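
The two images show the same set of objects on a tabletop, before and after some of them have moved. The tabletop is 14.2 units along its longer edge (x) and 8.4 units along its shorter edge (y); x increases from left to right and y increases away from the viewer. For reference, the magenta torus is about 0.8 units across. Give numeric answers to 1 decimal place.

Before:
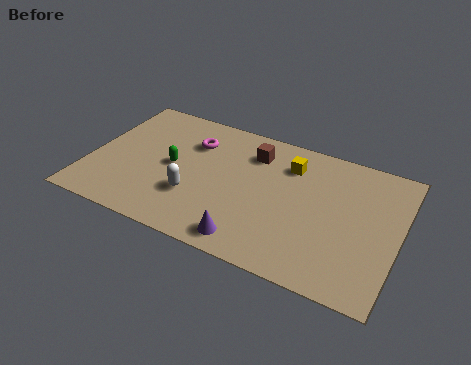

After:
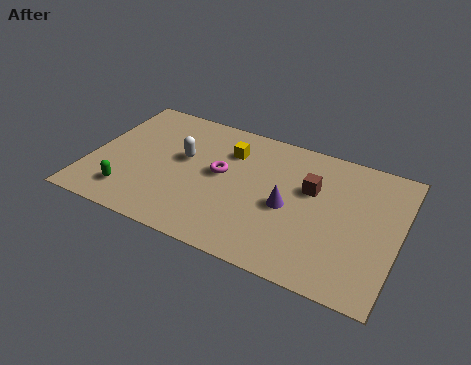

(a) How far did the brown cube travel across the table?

3.0

The brown cube moved from about (7.3, 6.5) to (10.1, 5.3), a distance of √(2.8² + 1.2²) ≈ 3.0.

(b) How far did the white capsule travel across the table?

2.3

The white capsule moved from about (5.0, 2.7) to (4.2, 4.9), a distance of √(0.8² + 2.2²) ≈ 2.3.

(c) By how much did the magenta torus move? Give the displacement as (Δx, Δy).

(1.5, -1.5)

The magenta torus was at about (4.5, 6.1) and moved to about (6.0, 4.6).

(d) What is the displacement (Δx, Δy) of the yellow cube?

(-2.8, -0.2)

The yellow cube started near (9.0, 6.4) and ended near (6.2, 6.2).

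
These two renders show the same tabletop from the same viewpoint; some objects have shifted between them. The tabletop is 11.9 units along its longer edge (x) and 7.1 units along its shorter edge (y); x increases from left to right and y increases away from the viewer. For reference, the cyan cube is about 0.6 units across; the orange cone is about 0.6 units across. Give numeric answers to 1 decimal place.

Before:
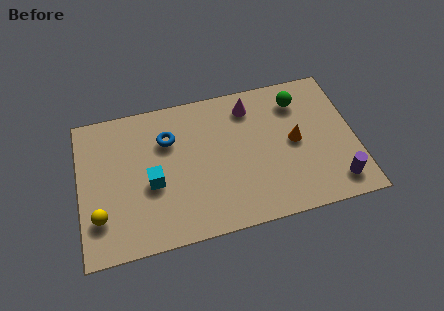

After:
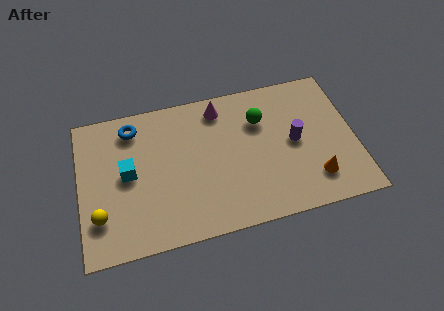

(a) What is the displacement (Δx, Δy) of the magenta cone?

(-1.3, 0.2)

The magenta cone started near (7.5, 5.8) and ended near (6.2, 6.0).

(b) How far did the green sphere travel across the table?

1.8

The green sphere was near (9.6, 5.6) before and (7.9, 5.0) after, so it travelled √(1.7² + 0.6²) ≈ 1.8 units.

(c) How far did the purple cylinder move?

2.9

The purple cylinder moved from about (10.9, 1.2) to (9.3, 3.6), a distance of √(1.6² + 2.4²) ≈ 2.9.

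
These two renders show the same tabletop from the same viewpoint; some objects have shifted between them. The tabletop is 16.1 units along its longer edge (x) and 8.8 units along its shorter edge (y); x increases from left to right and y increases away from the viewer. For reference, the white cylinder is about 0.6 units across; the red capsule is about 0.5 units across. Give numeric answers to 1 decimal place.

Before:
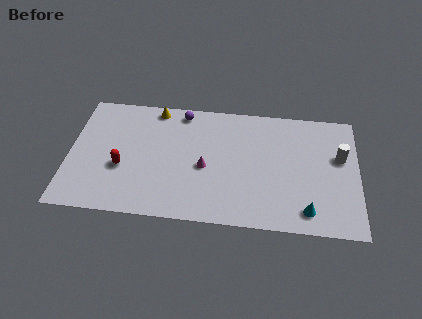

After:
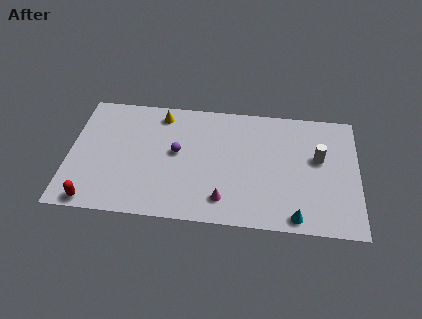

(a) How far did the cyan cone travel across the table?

0.8

The cyan cone was near (13.3, 1.4) before and (12.7, 0.9) after, so it travelled √(0.6² + 0.5²) ≈ 0.8 units.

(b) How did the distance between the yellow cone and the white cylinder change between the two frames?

-1.5

The distance was about 10.7 in the first image and 9.2 in the second, so they moved 1.5 units closer together.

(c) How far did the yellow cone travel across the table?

0.5

The yellow cone was near (4.7, 7.9) before and (5.0, 7.5) after, so it travelled √(0.3² + 0.4²) ≈ 0.5 units.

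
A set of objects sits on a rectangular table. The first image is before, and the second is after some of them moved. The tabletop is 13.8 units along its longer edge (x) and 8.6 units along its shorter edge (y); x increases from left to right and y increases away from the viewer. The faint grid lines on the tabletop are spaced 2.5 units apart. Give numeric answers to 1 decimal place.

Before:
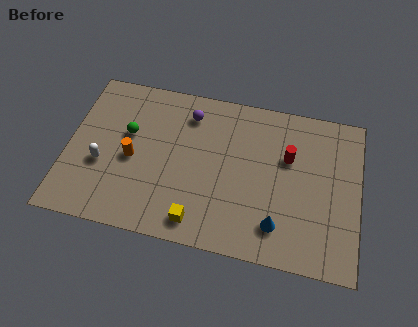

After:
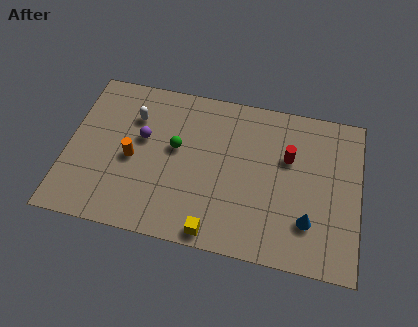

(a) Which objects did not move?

the orange cylinder and the red cylinder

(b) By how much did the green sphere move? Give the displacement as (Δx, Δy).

(2.3, -0.3)

The green sphere was at about (2.8, 5.2) and moved to about (5.1, 4.9).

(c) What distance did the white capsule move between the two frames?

3.2

The white capsule moved from about (1.7, 3.3) to (3.0, 6.2), a distance of √(1.3² + 2.9²) ≈ 3.2.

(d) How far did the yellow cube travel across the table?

0.9

The yellow cube moved from about (6.4, 1.2) to (7.2, 0.8), a distance of √(0.8² + 0.4²) ≈ 0.9.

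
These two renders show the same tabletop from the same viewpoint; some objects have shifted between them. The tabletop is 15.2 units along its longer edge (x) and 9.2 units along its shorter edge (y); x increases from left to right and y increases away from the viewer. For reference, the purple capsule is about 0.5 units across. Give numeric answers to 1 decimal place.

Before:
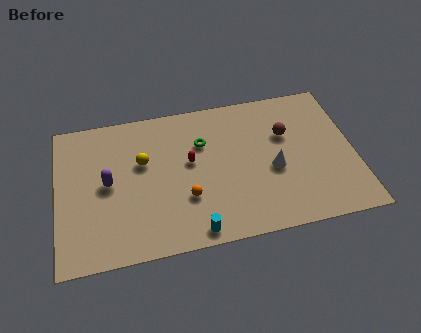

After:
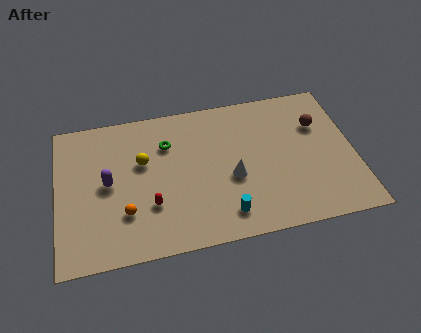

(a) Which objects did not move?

the yellow sphere and the purple capsule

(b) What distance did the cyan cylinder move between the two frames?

1.7

From (6.8, 0.9) to (8.4, 1.6), the cyan cylinder covered √(1.6² + 0.7²) ≈ 1.7 units.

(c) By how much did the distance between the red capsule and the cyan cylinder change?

-0.4

They were about 4.3 units apart before and 3.9 after — 0.4 units closer together.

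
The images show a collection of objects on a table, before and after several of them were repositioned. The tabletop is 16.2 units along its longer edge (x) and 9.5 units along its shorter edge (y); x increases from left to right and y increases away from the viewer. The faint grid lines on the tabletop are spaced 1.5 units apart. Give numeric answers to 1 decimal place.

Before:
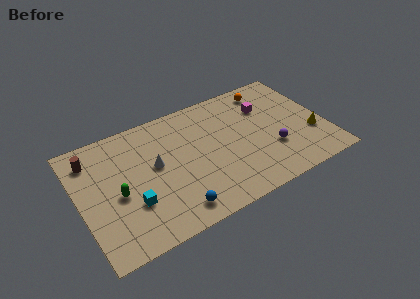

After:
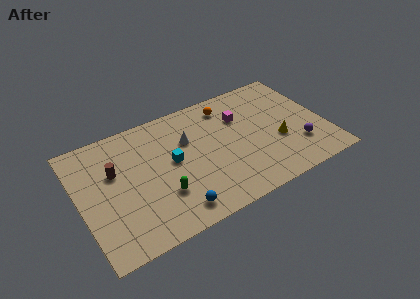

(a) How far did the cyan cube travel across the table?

3.5

The cyan cube was near (3.2, 3.1) before and (6.1, 5.1) after, so it travelled √(2.9² + 2.0²) ≈ 3.5 units.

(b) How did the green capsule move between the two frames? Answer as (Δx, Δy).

(2.7, -1.3)

From the two frames, the green capsule sits at roughly (2.4, 4.2) before and (5.1, 2.9) after.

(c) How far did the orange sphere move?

2.8

From (13.0, 8.1) to (10.2, 7.9), the orange sphere covered √(2.8² + 0.2²) ≈ 2.8 units.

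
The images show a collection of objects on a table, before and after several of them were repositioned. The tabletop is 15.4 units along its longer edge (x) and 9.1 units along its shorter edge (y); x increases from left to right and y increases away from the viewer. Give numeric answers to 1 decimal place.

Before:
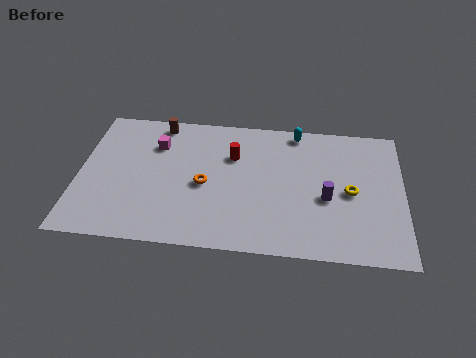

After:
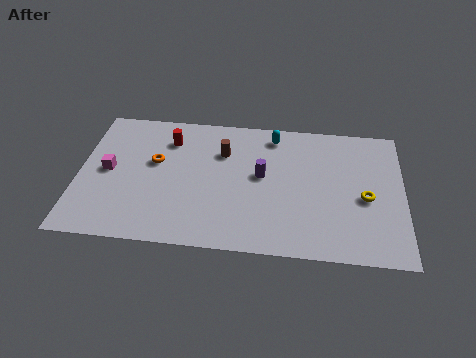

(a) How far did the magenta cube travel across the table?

3.0

The magenta cube was near (3.6, 6.6) before and (1.4, 4.6) after, so it travelled √(2.2² + 2.0²) ≈ 3.0 units.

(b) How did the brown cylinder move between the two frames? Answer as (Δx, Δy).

(3.1, -1.7)

The brown cylinder started near (3.7, 8.1) and ended near (6.8, 6.4).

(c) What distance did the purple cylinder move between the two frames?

3.3

From (11.8, 3.8) to (8.7, 5.0), the purple cylinder covered √(3.1² + 1.2²) ≈ 3.3 units.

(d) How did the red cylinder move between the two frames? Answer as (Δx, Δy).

(-3.1, 0.8)

The red cylinder was at about (7.3, 6.2) and moved to about (4.2, 7.0).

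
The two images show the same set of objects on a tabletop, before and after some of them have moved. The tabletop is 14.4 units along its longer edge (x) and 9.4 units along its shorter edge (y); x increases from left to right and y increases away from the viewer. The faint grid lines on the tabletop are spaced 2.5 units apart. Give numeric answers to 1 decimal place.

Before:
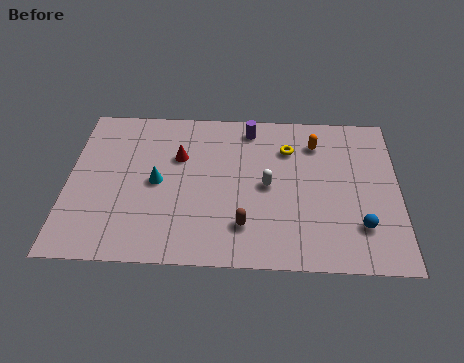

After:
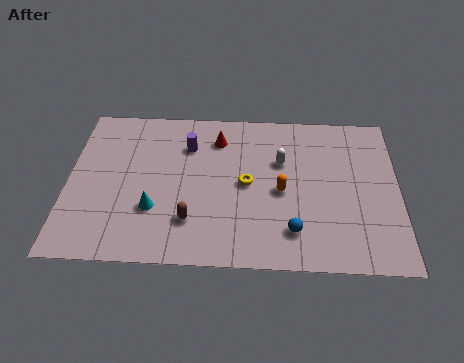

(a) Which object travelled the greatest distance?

the orange capsule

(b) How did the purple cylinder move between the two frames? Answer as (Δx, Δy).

(-2.7, -1.2)

The purple cylinder started near (7.9, 8.1) and ended near (5.2, 6.9).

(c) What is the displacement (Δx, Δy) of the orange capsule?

(-1.5, -3.0)

The orange capsule started near (10.8, 7.3) and ended near (9.3, 4.3).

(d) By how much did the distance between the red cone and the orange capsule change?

-1.9

The distance was about 6.1 in the first image and 4.2 in the second, so they moved 1.9 units closer together.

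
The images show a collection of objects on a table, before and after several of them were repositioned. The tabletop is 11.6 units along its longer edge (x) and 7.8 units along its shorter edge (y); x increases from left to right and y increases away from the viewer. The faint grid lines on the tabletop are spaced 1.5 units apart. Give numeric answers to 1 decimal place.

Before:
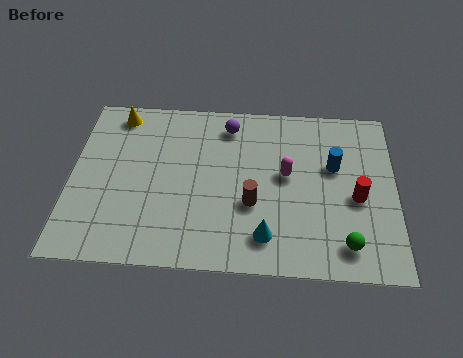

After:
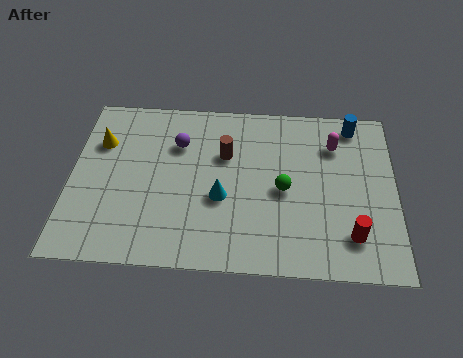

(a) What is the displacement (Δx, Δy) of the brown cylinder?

(-1.0, 2.2)

From the two frames, the brown cylinder sits at roughly (6.5, 2.9) before and (5.5, 5.1) after.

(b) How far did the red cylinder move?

1.7

From (10.2, 3.4) to (10.0, 1.7), the red cylinder covered √(0.2² + 1.7²) ≈ 1.7 units.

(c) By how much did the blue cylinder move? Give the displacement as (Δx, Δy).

(0.7, 2.0)

From the two frames, the blue cylinder sits at roughly (9.4, 4.8) before and (10.1, 6.8) after.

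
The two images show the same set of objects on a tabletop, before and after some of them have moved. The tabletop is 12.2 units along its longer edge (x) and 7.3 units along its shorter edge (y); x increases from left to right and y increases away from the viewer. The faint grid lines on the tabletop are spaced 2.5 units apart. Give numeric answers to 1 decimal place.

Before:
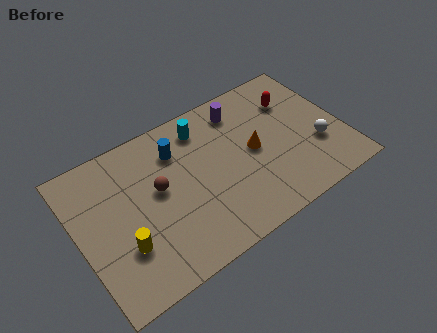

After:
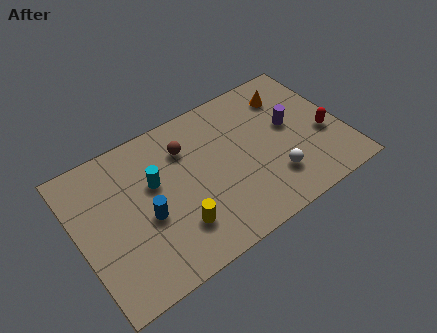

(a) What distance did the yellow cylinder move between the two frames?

2.4

The yellow cylinder was near (1.8, 2.3) before and (4.2, 1.9) after, so it travelled √(2.4² + 0.4²) ≈ 2.4 units.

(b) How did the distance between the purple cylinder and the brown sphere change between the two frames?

+0.3

The distance was about 4.6 in the first image and 4.9 in the second, so they moved 0.3 units further apart.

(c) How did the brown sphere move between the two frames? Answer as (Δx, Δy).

(1.5, 1.3)

The brown sphere was at about (3.7, 4.1) and moved to about (5.2, 5.4).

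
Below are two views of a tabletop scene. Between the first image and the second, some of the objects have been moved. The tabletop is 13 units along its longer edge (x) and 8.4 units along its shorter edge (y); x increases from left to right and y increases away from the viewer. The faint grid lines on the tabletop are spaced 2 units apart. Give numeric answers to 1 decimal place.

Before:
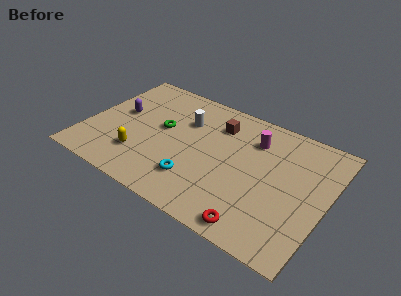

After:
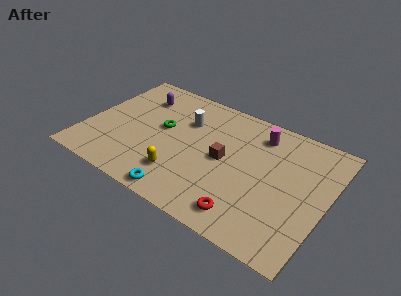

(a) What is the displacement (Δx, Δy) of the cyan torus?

(-0.5, -1.3)

The cyan torus was at about (6.3, 2.1) and moved to about (5.8, 0.8).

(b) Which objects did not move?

the white cylinder and the green torus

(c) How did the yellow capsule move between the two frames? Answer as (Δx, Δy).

(2.3, -0.2)

From the two frames, the yellow capsule sits at roughly (3.2, 2.2) before and (5.5, 2.0) after.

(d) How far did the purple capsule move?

1.9

From (1.6, 4.7) to (2.4, 6.4), the purple capsule covered √(0.8² + 1.7²) ≈ 1.9 units.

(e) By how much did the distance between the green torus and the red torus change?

-0.7

They were about 6.9 units apart before and 6.2 after — 0.7 units closer together.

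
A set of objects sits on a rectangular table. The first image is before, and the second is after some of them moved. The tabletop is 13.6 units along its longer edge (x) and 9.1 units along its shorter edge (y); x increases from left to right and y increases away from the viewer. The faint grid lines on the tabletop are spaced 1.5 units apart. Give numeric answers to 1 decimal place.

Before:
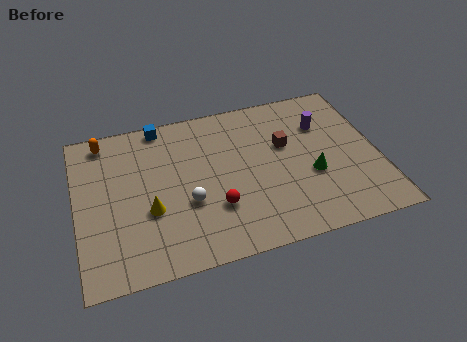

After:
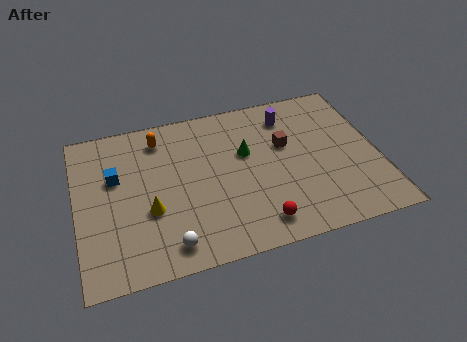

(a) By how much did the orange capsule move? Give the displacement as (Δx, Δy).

(2.5, -0.5)

The orange capsule was at about (1.4, 8.0) and moved to about (3.9, 7.5).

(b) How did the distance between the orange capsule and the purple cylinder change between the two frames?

-4.1

Before: roughly 10.0 units apart; after: 5.9. That's 4.1 units closer together.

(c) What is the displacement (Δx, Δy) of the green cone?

(-2.8, 2.1)

The green cone started near (10.5, 3.5) and ended near (7.7, 5.6).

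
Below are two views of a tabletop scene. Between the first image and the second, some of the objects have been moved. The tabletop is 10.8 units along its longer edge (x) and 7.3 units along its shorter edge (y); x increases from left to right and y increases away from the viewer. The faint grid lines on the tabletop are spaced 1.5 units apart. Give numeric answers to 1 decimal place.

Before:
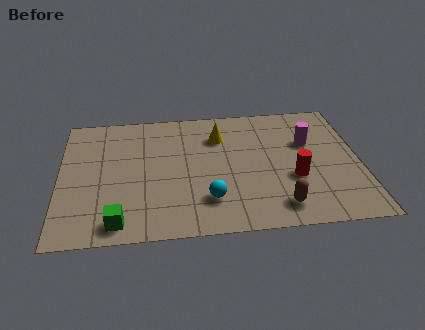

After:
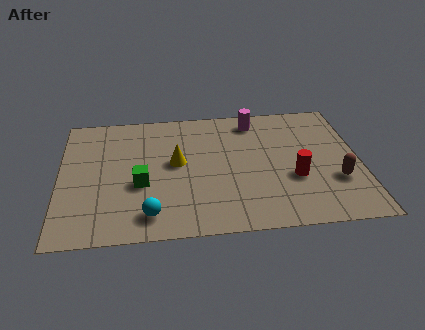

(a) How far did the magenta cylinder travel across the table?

2.4

The magenta cylinder moved from about (9.0, 4.7) to (7.1, 6.2), a distance of √(1.9² + 1.5²) ≈ 2.4.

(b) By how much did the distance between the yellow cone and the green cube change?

-4.1

They were about 5.8 units apart before and 1.7 after — 4.1 units closer together.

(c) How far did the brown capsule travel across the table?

2.4

From (7.8, 1.2) to (9.9, 2.4), the brown capsule covered √(2.1² + 1.2²) ≈ 2.4 units.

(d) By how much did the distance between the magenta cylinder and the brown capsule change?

+1.0

They were about 3.7 units apart before and 4.7 after — 1.0 units further apart.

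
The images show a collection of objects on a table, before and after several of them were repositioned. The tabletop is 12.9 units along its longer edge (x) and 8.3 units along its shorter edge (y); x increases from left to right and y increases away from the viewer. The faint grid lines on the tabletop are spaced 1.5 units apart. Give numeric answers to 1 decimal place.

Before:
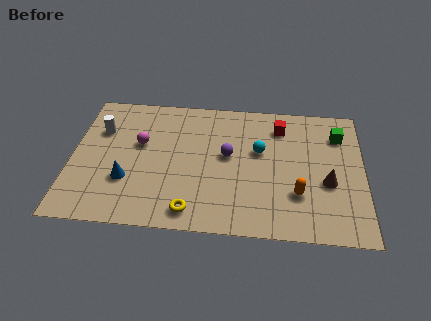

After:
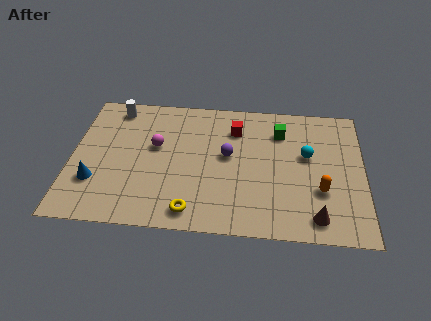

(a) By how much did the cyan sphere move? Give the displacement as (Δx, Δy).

(2.1, -0.1)

The cyan sphere was at about (8.3, 5.0) and moved to about (10.4, 4.9).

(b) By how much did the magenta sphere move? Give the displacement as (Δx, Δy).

(0.7, -0.1)

From the two frames, the magenta sphere sits at roughly (3.0, 5.0) before and (3.7, 4.9) after.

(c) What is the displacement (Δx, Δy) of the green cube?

(-2.6, 0.0)

The green cube started near (11.8, 6.3) and ended near (9.2, 6.3).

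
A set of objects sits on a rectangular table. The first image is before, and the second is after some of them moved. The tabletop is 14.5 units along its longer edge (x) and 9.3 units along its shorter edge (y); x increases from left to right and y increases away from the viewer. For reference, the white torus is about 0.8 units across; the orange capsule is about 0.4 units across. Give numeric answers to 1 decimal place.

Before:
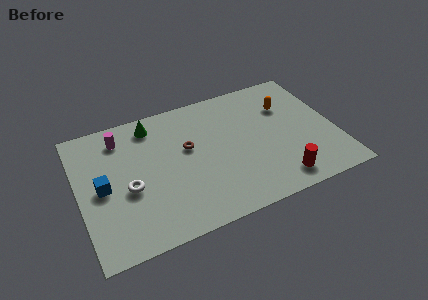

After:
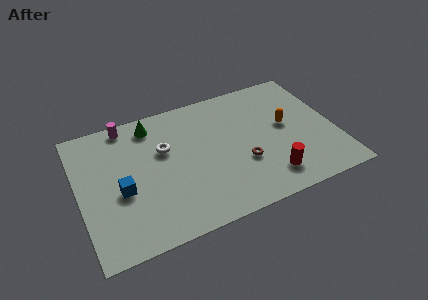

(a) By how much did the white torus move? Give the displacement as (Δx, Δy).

(2.2, 2.0)

The white torus started near (2.7, 3.9) and ended near (4.9, 5.9).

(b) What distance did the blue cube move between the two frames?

1.2

From (1.3, 4.5) to (2.3, 3.9), the blue cube covered √(1.0² + 0.6²) ≈ 1.2 units.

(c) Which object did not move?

the green cone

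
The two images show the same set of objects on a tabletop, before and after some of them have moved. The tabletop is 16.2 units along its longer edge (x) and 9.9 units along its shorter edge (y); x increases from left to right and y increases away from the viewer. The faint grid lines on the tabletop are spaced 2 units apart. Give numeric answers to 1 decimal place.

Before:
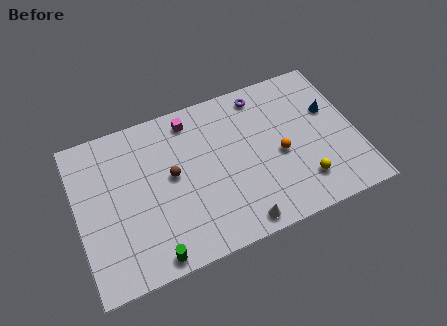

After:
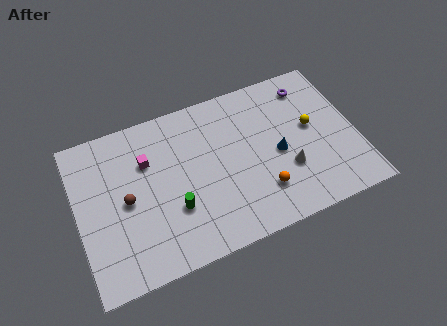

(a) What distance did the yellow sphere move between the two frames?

3.4

From (12.8, 2.2) to (13.7, 5.5), the yellow sphere covered √(0.9² + 3.3²) ≈ 3.4 units.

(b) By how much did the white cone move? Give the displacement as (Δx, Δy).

(3.1, 2.3)

The white cone was at about (8.9, 1.0) and moved to about (12.0, 3.3).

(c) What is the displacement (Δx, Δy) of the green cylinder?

(1.5, 2.4)

The green cylinder was at about (3.9, 0.9) and moved to about (5.4, 3.3).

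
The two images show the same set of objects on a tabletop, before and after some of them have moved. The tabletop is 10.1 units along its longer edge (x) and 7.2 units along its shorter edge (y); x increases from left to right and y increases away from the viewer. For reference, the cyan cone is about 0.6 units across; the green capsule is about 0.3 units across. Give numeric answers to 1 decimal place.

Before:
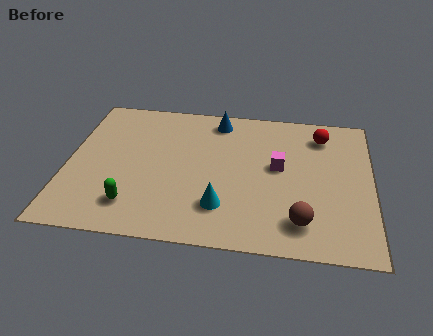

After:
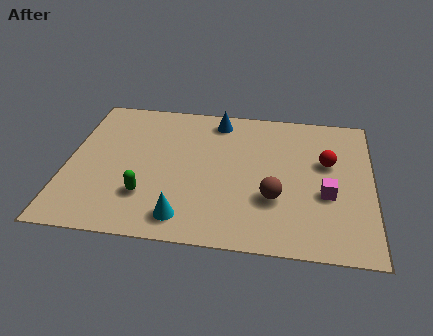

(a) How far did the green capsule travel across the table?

0.6

The green capsule was near (2.3, 1.5) before and (2.7, 2.0) after, so it travelled √(0.4² + 0.5²) ≈ 0.6 units.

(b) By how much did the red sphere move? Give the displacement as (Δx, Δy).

(0.2, -1.4)

From the two frames, the red sphere sits at roughly (8.4, 5.8) before and (8.6, 4.4) after.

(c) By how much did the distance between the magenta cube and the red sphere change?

-0.7

The distance was about 2.3 in the first image and 1.6 in the second, so they moved 0.7 units closer together.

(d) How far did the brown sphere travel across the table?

1.3

From (7.8, 1.4) to (6.9, 2.4), the brown sphere covered √(0.9² + 1.0²) ≈ 1.3 units.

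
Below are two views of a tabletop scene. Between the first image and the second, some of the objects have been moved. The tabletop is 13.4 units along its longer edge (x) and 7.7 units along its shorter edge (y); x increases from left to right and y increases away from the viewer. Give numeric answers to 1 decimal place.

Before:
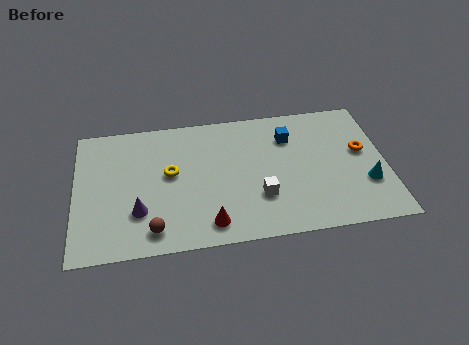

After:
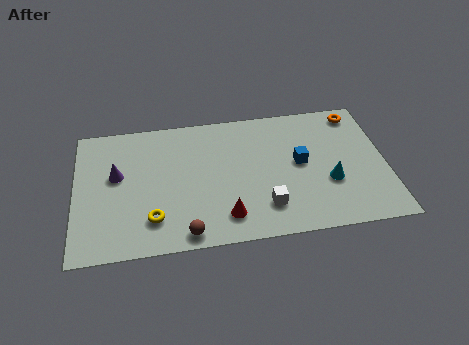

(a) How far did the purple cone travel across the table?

2.4

From (2.7, 2.3) to (1.8, 4.5), the purple cone covered √(0.9² + 2.2²) ≈ 2.4 units.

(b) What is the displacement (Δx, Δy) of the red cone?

(0.7, 0.3)

From the two frames, the red cone sits at roughly (5.7, 1.2) before and (6.4, 1.5) after.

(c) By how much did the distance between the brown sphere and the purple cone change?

+3.4

Before: roughly 1.3 units apart; after: 4.7. That's 3.4 units further apart.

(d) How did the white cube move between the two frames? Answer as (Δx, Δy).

(0.2, -0.6)

The white cube started near (7.9, 2.4) and ended near (8.1, 1.8).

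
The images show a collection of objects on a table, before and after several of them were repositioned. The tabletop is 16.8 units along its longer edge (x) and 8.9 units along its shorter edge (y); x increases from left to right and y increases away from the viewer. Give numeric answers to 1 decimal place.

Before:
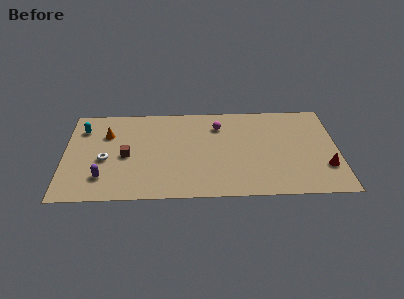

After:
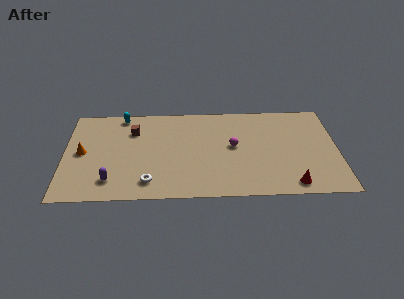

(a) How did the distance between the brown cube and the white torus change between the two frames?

+3.7

The distance was about 1.3 in the first image and 5.0 in the second, so they moved 3.7 units further apart.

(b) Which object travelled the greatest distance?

the white torus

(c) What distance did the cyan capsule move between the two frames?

2.7

The cyan capsule was near (1.1, 6.8) before and (3.5, 8.0) after, so it travelled √(2.4² + 1.2²) ≈ 2.7 units.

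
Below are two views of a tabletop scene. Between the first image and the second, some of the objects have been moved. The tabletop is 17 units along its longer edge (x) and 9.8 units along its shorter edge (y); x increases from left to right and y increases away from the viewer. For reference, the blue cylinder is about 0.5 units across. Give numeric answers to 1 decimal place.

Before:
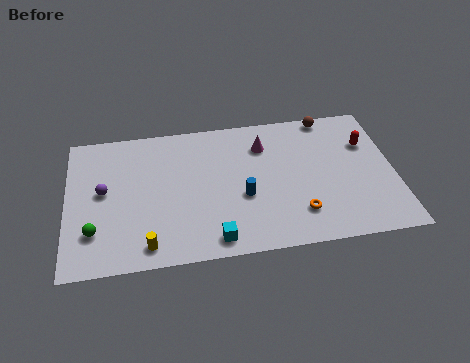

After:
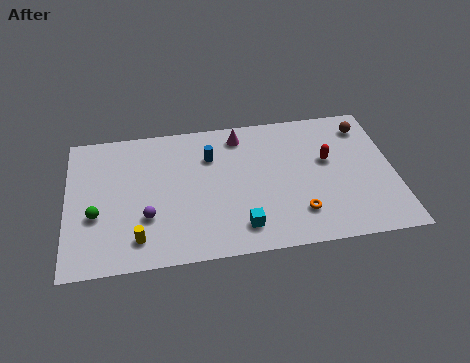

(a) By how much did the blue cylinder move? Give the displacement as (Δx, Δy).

(-1.6, 3.1)

From the two frames, the blue cylinder sits at roughly (9.1, 3.9) before and (7.5, 7.0) after.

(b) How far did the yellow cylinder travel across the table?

0.7

The yellow cylinder was near (4.1, 1.3) before and (3.6, 1.8) after, so it travelled √(0.5² + 0.5²) ≈ 0.7 units.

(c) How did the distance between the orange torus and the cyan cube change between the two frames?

-1.5

Before: roughly 4.5 units apart; after: 3.0. That's 1.5 units closer together.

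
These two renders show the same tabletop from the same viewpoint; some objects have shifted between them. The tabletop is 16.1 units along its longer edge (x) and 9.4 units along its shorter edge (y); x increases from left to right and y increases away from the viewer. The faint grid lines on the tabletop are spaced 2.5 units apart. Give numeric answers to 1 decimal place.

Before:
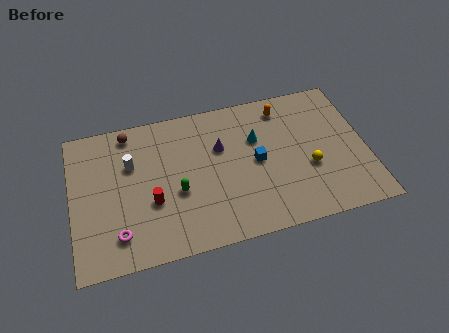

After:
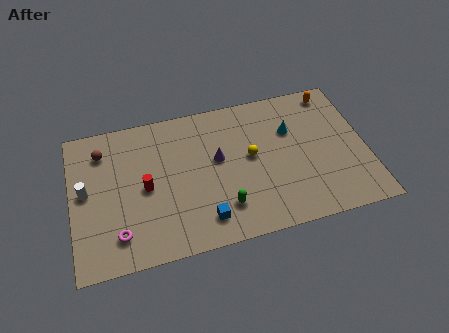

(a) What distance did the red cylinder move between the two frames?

1.0

From (4.3, 3.5) to (4.0, 4.5), the red cylinder covered √(0.3² + 1.0²) ≈ 1.0 units.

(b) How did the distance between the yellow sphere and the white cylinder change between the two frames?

-0.9

They were about 9.9 units apart before and 9.0 after — 0.9 units closer together.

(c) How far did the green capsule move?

2.9

The green capsule moved from about (5.7, 3.8) to (8.1, 2.2), a distance of √(2.4² + 1.6²) ≈ 2.9.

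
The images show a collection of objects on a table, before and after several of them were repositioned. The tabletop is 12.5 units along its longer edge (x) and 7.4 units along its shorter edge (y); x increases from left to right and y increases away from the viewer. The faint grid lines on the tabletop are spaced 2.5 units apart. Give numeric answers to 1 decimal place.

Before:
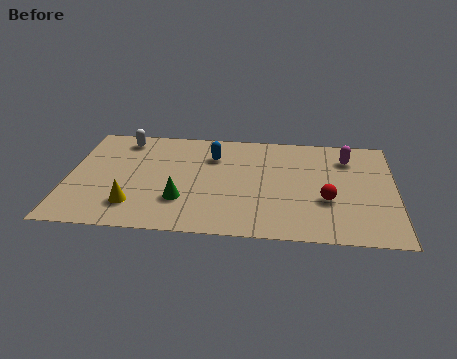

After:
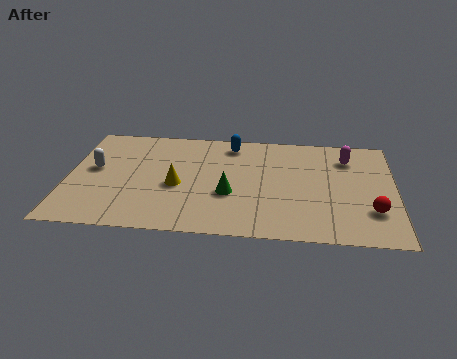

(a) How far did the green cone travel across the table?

1.9

From (4.4, 2.2) to (6.2, 2.8), the green cone covered √(1.8² + 0.6²) ≈ 1.9 units.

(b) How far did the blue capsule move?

1.1

The blue capsule was near (5.5, 5.4) before and (6.2, 6.3) after, so it travelled √(0.7² + 0.9²) ≈ 1.1 units.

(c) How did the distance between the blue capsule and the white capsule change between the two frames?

+2.0

Before: roughly 3.6 units apart; after: 5.6. That's 2.0 units further apart.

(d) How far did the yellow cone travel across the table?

2.2

From (2.6, 1.7) to (4.2, 3.2), the yellow cone covered √(1.6² + 1.5²) ≈ 2.2 units.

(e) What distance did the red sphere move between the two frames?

1.8

From (9.9, 2.7) to (11.6, 2.1), the red sphere covered √(1.7² + 0.6²) ≈ 1.8 units.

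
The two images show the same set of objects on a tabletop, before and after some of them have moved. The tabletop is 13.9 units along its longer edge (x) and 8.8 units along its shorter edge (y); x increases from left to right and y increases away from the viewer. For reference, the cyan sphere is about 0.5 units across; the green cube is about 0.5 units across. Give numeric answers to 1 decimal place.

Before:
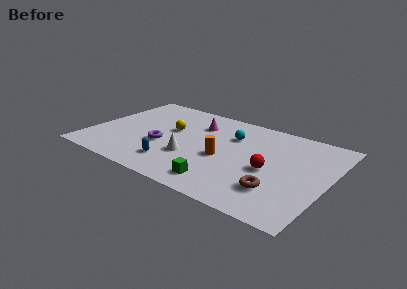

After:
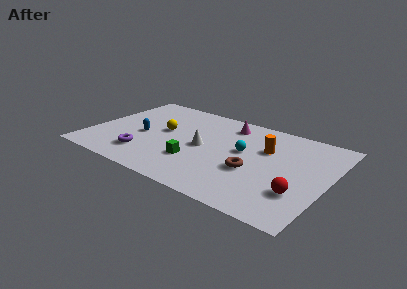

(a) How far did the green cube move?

2.2

From (8.2, 1.4) to (6.4, 2.7), the green cube covered √(1.8² + 1.3²) ≈ 2.2 units.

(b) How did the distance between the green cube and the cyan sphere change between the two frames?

-1.4

Before: roughly 4.8 units apart; after: 3.4. That's 1.4 units closer together.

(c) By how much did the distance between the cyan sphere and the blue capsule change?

+0.9

The distance was about 5.1 in the first image and 6.0 in the second, so they moved 0.9 units further apart.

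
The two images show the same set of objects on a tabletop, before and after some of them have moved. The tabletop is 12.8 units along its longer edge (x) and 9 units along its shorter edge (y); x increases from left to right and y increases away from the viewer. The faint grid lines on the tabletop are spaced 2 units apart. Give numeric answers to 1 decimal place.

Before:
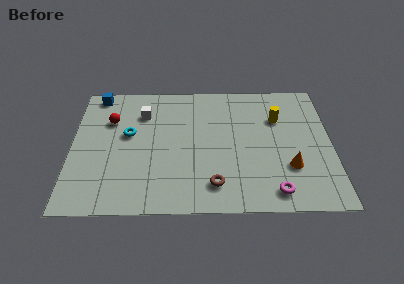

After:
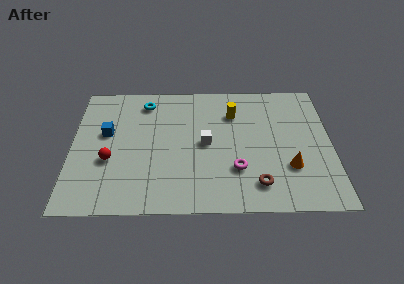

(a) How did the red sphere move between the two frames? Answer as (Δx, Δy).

(0.0, -2.8)

From the two frames, the red sphere sits at roughly (1.9, 6.2) before and (1.9, 3.4) after.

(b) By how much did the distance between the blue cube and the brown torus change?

-0.4

They were about 8.6 units apart before and 8.2 after — 0.4 units closer together.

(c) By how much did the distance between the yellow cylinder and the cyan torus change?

-3.0

They were about 7.5 units apart before and 4.5 after — 3.0 units closer together.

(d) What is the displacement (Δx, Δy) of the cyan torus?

(0.8, 2.3)

The cyan torus was at about (2.8, 5.2) and moved to about (3.6, 7.5).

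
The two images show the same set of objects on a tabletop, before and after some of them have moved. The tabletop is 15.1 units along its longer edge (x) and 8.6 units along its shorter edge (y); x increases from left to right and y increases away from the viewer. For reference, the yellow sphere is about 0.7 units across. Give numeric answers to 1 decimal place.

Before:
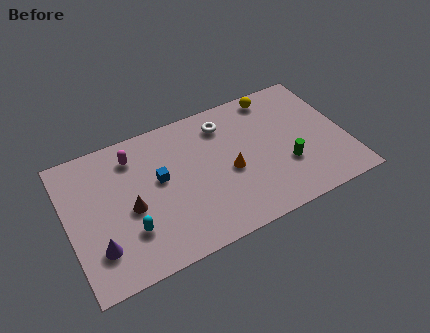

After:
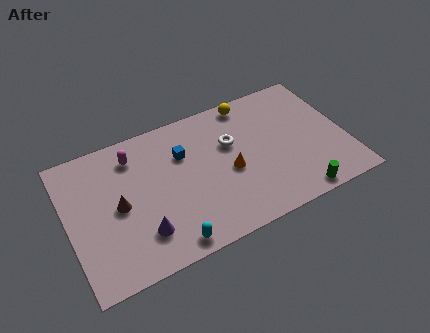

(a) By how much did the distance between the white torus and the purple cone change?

-2.5

They were about 8.8 units apart before and 6.3 after — 2.5 units closer together.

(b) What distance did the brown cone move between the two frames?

0.7

The brown cone was near (3.3, 3.8) before and (2.7, 4.2) after, so it travelled √(0.6² + 0.4²) ≈ 0.7 units.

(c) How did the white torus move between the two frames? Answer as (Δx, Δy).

(0.2, -1.4)

The white torus started near (8.8, 6.9) and ended near (9.0, 5.5).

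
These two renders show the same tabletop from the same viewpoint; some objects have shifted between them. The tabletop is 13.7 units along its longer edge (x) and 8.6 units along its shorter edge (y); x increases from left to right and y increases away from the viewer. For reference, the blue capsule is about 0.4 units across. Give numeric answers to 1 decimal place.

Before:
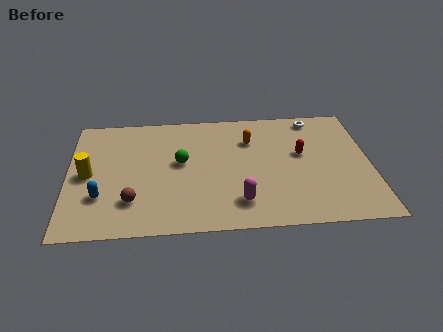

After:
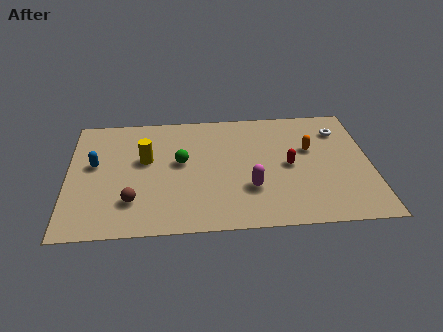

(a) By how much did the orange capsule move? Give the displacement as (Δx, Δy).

(2.7, -0.9)

The orange capsule started near (8.3, 6.2) and ended near (11.0, 5.3).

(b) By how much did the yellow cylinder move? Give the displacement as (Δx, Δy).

(2.6, 0.9)

From the two frames, the yellow cylinder sits at roughly (0.9, 4.2) before and (3.5, 5.1) after.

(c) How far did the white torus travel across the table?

1.5

The white torus moved from about (11.3, 7.6) to (12.4, 6.6), a distance of √(1.1² + 1.0²) ≈ 1.5.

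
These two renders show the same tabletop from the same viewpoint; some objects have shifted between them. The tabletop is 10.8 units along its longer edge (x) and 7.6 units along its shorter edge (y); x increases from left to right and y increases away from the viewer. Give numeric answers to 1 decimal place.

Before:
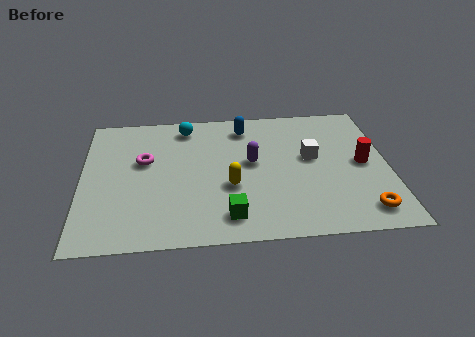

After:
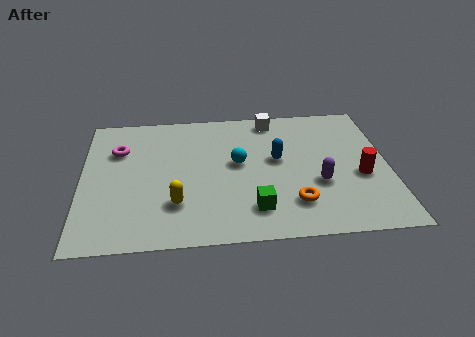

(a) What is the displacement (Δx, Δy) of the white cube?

(-1.3, 2.4)

The white cube started near (8.1, 4.3) and ended near (6.8, 6.7).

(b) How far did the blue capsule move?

2.3

From (5.8, 6.3) to (6.9, 4.3), the blue capsule covered √(1.1² + 2.0²) ≈ 2.3 units.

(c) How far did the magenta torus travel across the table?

1.1

From (2.2, 4.6) to (1.3, 5.3), the magenta torus covered √(0.9² + 0.7²) ≈ 1.1 units.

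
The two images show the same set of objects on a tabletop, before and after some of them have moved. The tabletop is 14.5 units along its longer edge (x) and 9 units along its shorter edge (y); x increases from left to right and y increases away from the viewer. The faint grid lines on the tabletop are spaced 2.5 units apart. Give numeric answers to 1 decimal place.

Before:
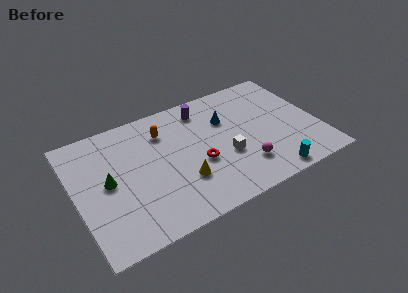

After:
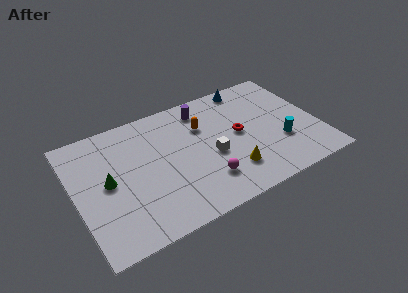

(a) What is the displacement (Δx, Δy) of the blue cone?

(1.7, 2.0)

From the two frames, the blue cone sits at roughly (9.2, 6.1) before and (10.9, 8.1) after.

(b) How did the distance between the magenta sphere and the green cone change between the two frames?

-2.2

They were about 8.2 units apart before and 6.0 after — 2.2 units closer together.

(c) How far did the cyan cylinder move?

2.3

The cyan cylinder was near (11.1, 0.9) before and (12.1, 3.0) after, so it travelled √(1.0² + 2.1²) ≈ 2.3 units.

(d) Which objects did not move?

the green cone and the purple cylinder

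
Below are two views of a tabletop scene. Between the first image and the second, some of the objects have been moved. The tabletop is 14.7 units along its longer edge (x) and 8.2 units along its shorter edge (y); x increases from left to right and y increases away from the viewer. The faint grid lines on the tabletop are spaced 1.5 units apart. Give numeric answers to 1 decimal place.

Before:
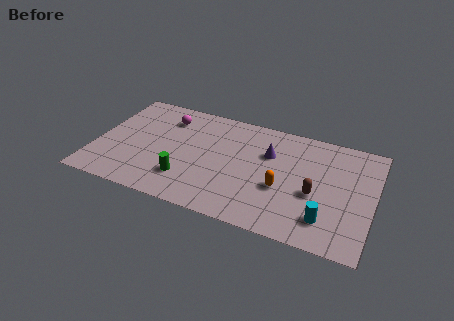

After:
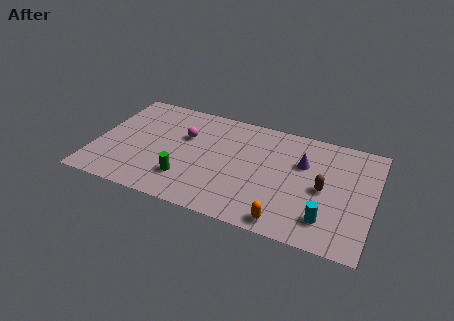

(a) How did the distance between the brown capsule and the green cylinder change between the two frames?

+0.5

The distance was about 6.8 in the first image and 7.3 in the second, so they moved 0.5 units further apart.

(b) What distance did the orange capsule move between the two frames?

2.3

The orange capsule was near (10.0, 3.2) before and (10.4, 0.9) after, so it travelled √(0.4² + 2.3²) ≈ 2.3 units.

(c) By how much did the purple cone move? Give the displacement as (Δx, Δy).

(1.8, -0.1)

From the two frames, the purple cone sits at roughly (9.1, 5.5) before and (10.9, 5.4) after.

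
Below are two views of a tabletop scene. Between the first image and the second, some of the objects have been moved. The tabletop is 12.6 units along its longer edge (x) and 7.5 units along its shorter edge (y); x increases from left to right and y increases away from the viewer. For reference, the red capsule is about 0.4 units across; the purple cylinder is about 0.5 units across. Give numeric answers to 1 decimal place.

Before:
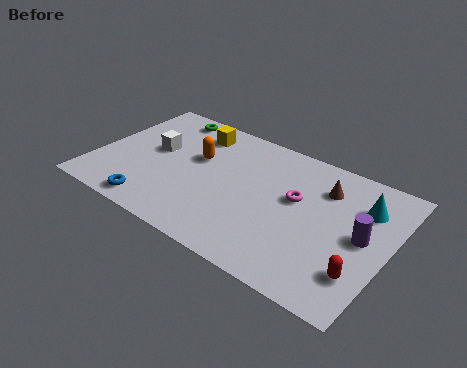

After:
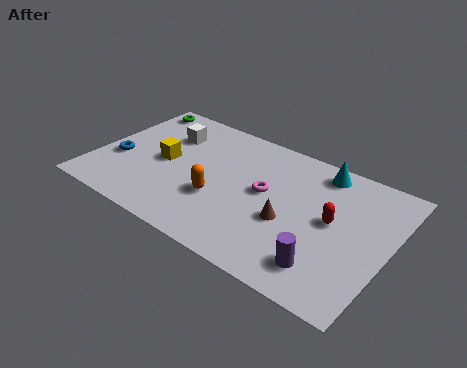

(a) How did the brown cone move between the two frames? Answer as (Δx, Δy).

(-1.1, -2.6)

The brown cone was at about (9.6, 5.6) and moved to about (8.5, 3.0).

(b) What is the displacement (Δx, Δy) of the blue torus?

(-2.0, 2.0)

The blue torus was at about (3.0, 0.9) and moved to about (1.0, 2.9).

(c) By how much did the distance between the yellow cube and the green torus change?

+2.0

They were about 1.5 units apart before and 3.5 after — 2.0 units further apart.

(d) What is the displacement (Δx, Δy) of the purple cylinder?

(-1.2, -2.3)

The purple cylinder started near (11.5, 3.8) and ended near (10.3, 1.5).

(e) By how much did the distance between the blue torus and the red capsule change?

+0.5

The distance was about 8.8 in the first image and 9.3 in the second, so they moved 0.5 units further apart.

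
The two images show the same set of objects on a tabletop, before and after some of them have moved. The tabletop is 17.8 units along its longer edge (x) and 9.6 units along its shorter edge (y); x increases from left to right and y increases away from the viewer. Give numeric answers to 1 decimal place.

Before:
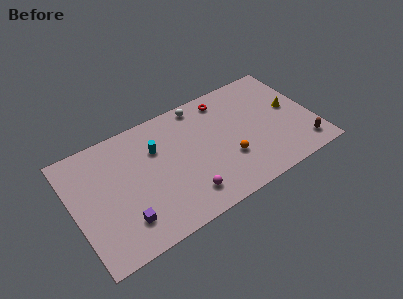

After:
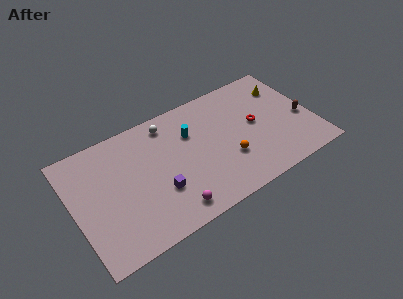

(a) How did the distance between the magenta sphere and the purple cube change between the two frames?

-2.6

The distance was about 4.5 in the first image and 1.9 in the second, so they moved 2.6 units closer together.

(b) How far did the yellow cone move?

2.0

From (16.3, 5.2) to (16.2, 7.2), the yellow cone covered √(0.1² + 2.0²) ≈ 2.0 units.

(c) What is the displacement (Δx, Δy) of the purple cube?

(2.7, 1.0)

The purple cube started near (3.3, 2.2) and ended near (6.0, 3.2).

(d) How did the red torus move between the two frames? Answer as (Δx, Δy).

(1.9, -3.1)

The red torus started near (11.7, 8.2) and ended near (13.6, 5.1).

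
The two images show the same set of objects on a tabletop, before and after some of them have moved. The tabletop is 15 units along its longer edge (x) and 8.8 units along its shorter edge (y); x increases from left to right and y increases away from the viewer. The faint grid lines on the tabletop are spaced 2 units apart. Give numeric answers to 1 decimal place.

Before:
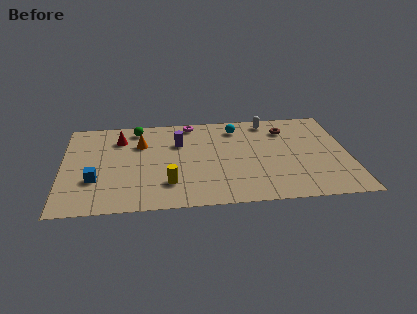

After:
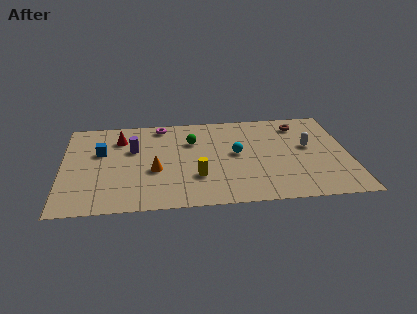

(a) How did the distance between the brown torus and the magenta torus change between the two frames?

+2.2

They were about 5.1 units apart before and 7.3 after — 2.2 units further apart.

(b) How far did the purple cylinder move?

2.4

From (6.1, 6.0) to (3.7, 5.6), the purple cylinder covered √(2.4² + 0.4²) ≈ 2.4 units.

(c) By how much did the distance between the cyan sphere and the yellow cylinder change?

-3.3

They were about 6.2 units apart before and 2.9 after — 3.3 units closer together.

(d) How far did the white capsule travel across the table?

3.4

From (10.9, 7.7) to (12.9, 5.0), the white capsule covered √(2.0² + 2.7²) ≈ 3.4 units.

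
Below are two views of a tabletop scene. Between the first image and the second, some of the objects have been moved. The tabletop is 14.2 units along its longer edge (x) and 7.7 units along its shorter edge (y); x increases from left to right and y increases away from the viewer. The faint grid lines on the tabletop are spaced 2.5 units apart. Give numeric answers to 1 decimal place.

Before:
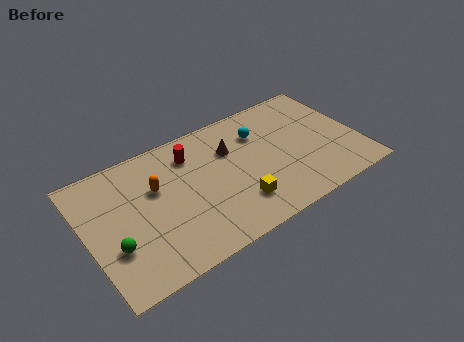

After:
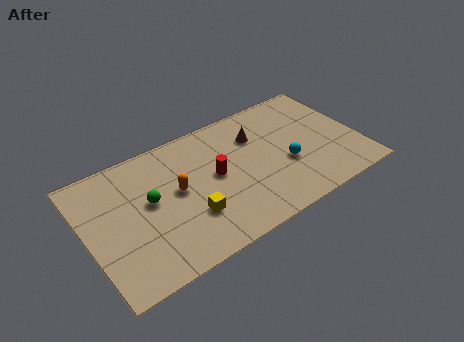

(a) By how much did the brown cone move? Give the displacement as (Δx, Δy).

(1.4, 0.2)

From the two frames, the brown cone sits at roughly (7.7, 5.3) before and (9.1, 5.5) after.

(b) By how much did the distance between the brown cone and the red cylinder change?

+0.7

They were about 2.1 units apart before and 2.8 after — 0.7 units further apart.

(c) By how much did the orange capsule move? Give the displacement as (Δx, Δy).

(1.0, -0.7)

From the two frames, the orange capsule sits at roughly (3.7, 4.9) before and (4.7, 4.2) after.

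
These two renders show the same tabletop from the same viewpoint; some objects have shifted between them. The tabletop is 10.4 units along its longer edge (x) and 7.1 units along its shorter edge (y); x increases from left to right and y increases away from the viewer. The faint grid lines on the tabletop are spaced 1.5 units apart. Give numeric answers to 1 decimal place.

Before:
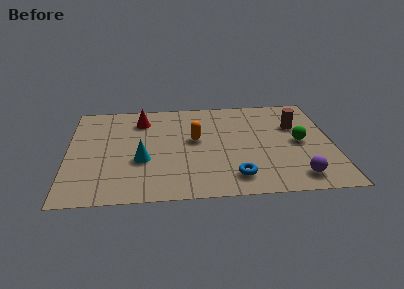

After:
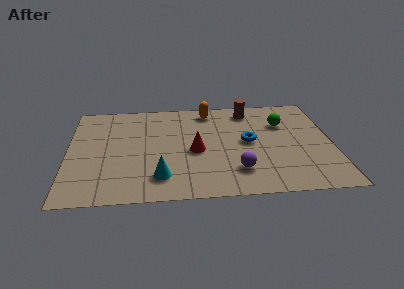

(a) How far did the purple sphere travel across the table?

2.4

The purple sphere moved from about (8.9, 1.1) to (6.6, 1.7), a distance of √(2.3² + 0.6²) ≈ 2.4.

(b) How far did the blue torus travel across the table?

2.5

The blue torus was near (6.5, 1.3) before and (7.1, 3.7) after, so it travelled √(0.6² + 2.4²) ≈ 2.5 units.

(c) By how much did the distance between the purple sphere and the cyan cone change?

-3.2

They were about 6.2 units apart before and 3.0 after — 3.2 units closer together.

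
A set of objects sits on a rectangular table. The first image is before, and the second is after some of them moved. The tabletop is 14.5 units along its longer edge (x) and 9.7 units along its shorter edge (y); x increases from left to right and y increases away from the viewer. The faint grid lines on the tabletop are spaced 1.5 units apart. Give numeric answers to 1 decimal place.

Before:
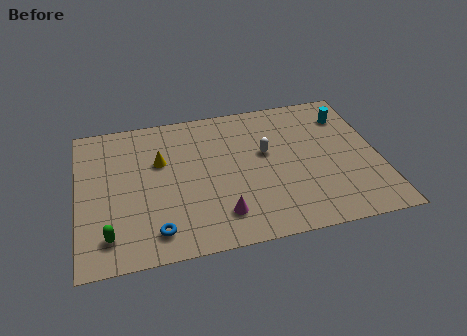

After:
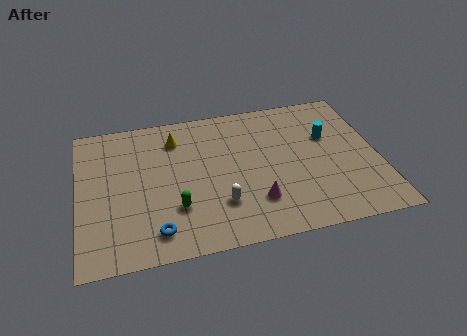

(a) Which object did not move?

the blue torus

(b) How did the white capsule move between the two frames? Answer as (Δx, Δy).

(-2.4, -3.0)

The white capsule was at about (9.1, 5.7) and moved to about (6.7, 2.7).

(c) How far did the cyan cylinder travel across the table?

1.6

From (13.2, 7.5) to (12.2, 6.2), the cyan cylinder covered √(1.0² + 1.3²) ≈ 1.6 units.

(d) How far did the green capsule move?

3.4

The green capsule moved from about (1.4, 1.8) to (4.6, 2.9), a distance of √(3.2² + 1.1²) ≈ 3.4.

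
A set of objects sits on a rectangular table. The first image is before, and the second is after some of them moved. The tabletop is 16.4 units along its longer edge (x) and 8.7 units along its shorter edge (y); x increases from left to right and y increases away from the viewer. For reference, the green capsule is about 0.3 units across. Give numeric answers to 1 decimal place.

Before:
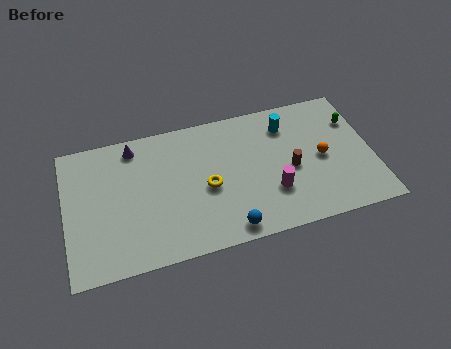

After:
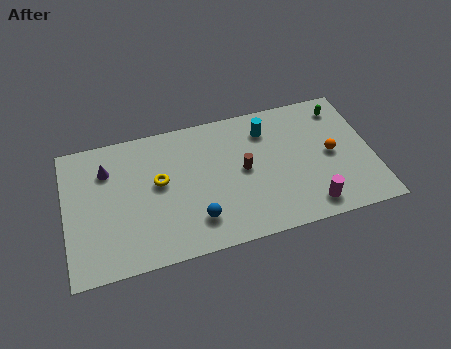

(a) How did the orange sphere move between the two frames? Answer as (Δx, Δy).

(0.5, 0.1)

The orange sphere was at about (13.7, 4.2) and moved to about (14.2, 4.3).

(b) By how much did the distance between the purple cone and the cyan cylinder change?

+0.4

Before: roughly 8.2 units apart; after: 8.6. That's 0.4 units further apart.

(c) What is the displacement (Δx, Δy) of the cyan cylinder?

(-1.1, 0.0)

The cyan cylinder was at about (12.0, 6.8) and moved to about (10.9, 6.8).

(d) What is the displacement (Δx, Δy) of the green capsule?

(-0.6, 1.0)

From the two frames, the green capsule sits at roughly (15.6, 6.2) before and (15.0, 7.2) after.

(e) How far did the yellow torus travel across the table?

2.7

The yellow torus moved from about (7.5, 3.9) to (5.0, 4.9), a distance of √(2.5² + 1.0²) ≈ 2.7.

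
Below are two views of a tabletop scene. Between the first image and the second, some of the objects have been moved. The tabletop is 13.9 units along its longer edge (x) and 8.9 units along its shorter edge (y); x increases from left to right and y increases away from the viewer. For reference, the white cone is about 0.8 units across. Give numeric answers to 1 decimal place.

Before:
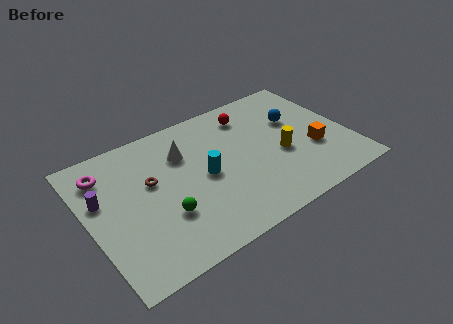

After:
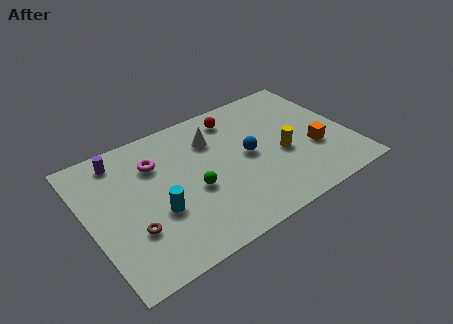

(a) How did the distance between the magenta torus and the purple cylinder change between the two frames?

+0.5

The distance was about 1.6 in the first image and 2.1 in the second, so they moved 0.5 units further apart.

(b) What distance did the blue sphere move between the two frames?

3.1

From (11.4, 5.7) to (8.5, 4.5), the blue sphere covered √(2.9² + 1.2²) ≈ 3.1 units.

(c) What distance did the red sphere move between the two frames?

0.8

The red sphere moved from about (9.1, 7.2) to (8.3, 7.4), a distance of √(0.8² + 0.2²) ≈ 0.8.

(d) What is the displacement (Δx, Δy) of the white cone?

(1.6, 0.2)

The white cone was at about (5.3, 6.3) and moved to about (6.9, 6.5).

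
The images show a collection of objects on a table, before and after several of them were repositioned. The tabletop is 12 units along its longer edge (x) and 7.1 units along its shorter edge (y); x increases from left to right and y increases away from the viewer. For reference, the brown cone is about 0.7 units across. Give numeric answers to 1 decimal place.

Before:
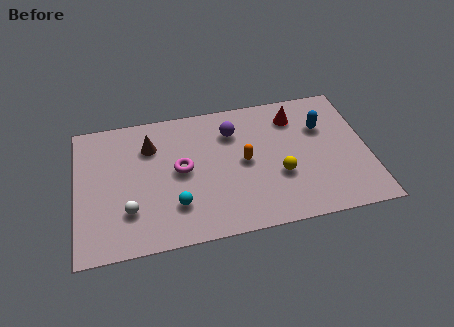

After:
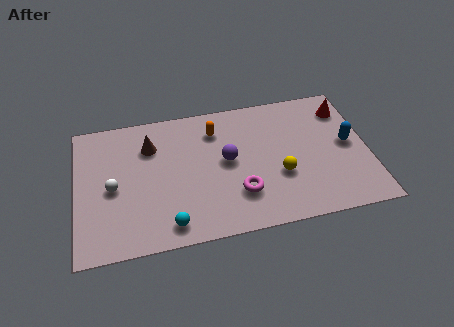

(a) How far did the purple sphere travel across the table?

1.5

From (6.5, 5.3) to (6.2, 3.8), the purple sphere covered √(0.3² + 1.5²) ≈ 1.5 units.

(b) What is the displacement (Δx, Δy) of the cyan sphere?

(-0.3, -0.9)

The cyan sphere was at about (4.0, 1.9) and moved to about (3.7, 1.0).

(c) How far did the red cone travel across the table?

2.1

From (9.1, 5.6) to (11.2, 5.6), the red cone covered √(2.1² + 0.0²) ≈ 2.1 units.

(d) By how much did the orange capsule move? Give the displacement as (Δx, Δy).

(-1.1, 1.9)

The orange capsule started near (6.9, 3.6) and ended near (5.8, 5.5).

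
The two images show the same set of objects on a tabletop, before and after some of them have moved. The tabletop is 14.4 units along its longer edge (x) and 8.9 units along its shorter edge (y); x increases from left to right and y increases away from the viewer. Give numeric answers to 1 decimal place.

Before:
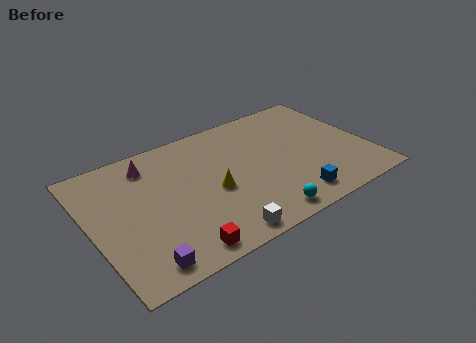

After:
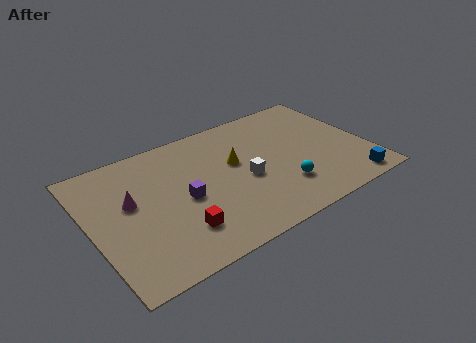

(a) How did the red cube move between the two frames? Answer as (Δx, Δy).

(0.2, 1.2)

The red cube was at about (3.9, 1.0) and moved to about (4.1, 2.2).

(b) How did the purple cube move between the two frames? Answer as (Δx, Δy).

(2.7, 3.0)

The purple cube started near (2.0, 1.1) and ended near (4.7, 4.1).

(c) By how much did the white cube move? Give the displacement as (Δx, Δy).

(2.0, 3.0)

The white cube was at about (5.9, 0.9) and moved to about (7.9, 3.9).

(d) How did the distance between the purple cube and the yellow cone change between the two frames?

-1.9

Before: roughly 5.0 units apart; after: 3.1. That's 1.9 units closer together.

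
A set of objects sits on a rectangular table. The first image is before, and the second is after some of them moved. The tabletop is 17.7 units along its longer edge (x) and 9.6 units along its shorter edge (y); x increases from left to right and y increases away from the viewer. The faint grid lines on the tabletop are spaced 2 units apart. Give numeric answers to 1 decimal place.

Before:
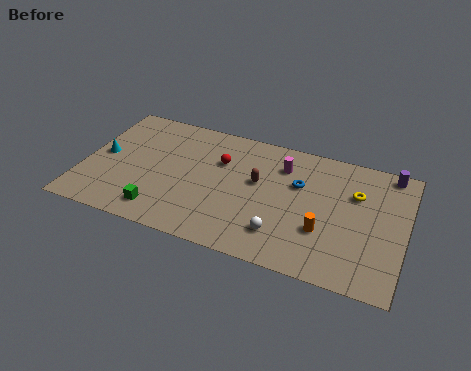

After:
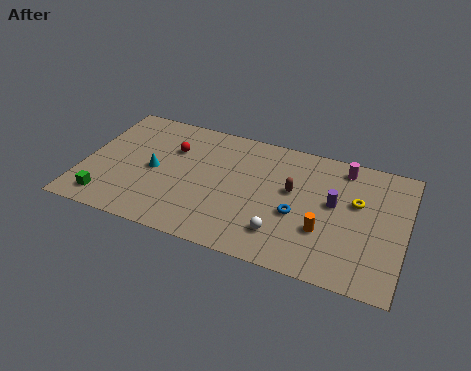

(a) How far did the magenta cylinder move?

3.4

The magenta cylinder moved from about (10.8, 7.3) to (14.1, 8.3), a distance of √(3.3² + 1.0²) ≈ 3.4.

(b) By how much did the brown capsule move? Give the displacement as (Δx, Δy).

(1.9, 0.0)

The brown capsule started near (9.6, 5.6) and ended near (11.5, 5.6).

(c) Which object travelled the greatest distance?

the purple cylinder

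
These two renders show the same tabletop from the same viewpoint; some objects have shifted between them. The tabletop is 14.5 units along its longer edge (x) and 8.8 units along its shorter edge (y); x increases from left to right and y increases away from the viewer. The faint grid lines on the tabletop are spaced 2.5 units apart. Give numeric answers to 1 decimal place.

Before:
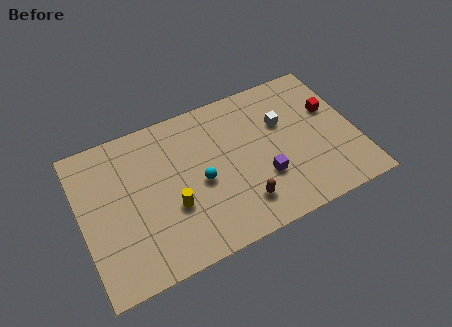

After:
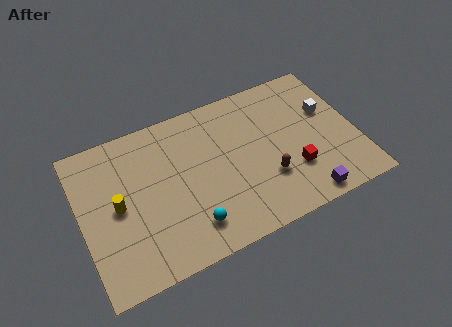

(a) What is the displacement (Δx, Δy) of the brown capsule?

(1.5, 0.9)

The brown capsule started near (8.1, 1.9) and ended near (9.6, 2.8).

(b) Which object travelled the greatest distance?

the red cube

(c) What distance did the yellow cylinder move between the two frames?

3.0

From (4.6, 3.2) to (1.9, 4.4), the yellow cylinder covered √(2.7² + 1.2²) ≈ 3.0 units.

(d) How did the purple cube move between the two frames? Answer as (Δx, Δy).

(1.9, -2.0)

The purple cube started near (9.4, 2.9) and ended near (11.3, 0.9).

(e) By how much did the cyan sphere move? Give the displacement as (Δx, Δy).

(-0.8, -2.2)

The cyan sphere was at about (6.2, 4.0) and moved to about (5.4, 1.8).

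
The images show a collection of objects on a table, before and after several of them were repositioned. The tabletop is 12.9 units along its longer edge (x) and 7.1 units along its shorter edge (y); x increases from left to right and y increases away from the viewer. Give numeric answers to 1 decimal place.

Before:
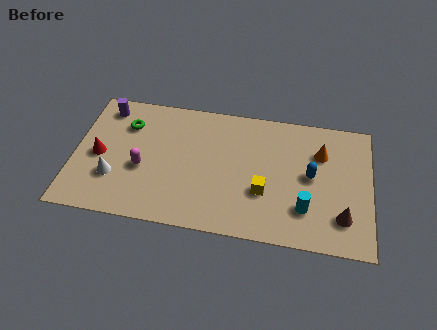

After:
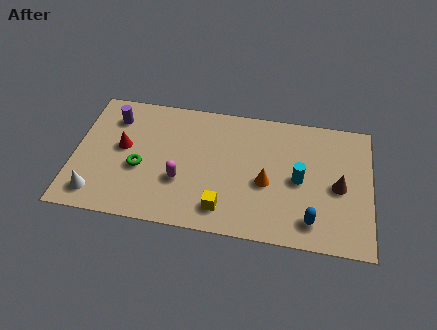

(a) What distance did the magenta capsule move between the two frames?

1.7

The magenta capsule moved from about (3.0, 2.9) to (4.7, 2.5), a distance of √(1.7² + 0.4²) ≈ 1.7.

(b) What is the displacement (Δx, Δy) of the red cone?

(1.0, 0.6)

The red cone started near (1.1, 3.3) and ended near (2.1, 3.9).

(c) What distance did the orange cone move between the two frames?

3.0

The orange cone moved from about (10.7, 5.0) to (8.4, 3.0), a distance of √(2.3² + 2.0²) ≈ 3.0.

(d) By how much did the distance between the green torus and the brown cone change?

-1.5

The distance was about 10.1 in the first image and 8.6 in the second, so they moved 1.5 units closer together.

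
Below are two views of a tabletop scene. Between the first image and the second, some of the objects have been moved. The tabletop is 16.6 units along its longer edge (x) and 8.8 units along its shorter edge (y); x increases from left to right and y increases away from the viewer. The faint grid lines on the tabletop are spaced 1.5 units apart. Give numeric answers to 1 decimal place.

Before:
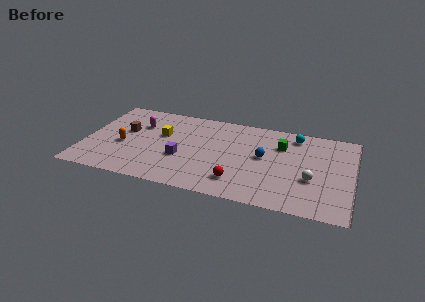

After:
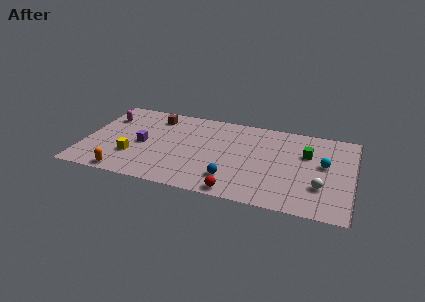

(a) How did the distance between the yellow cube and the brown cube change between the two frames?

+2.3

Before: roughly 2.3 units apart; after: 4.6. That's 2.3 units further apart.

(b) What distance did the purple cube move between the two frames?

2.6

The purple cube was near (6.1, 3.3) before and (3.6, 4.1) after, so it travelled √(2.5² + 0.8²) ≈ 2.6 units.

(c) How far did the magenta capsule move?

2.1

The magenta capsule moved from about (3.2, 6.1) to (1.1, 6.4), a distance of √(2.1² + 0.3²) ≈ 2.1.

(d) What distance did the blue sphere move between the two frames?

3.3

From (11.1, 4.8) to (9.3, 2.0), the blue sphere covered √(1.8² + 2.8²) ≈ 3.3 units.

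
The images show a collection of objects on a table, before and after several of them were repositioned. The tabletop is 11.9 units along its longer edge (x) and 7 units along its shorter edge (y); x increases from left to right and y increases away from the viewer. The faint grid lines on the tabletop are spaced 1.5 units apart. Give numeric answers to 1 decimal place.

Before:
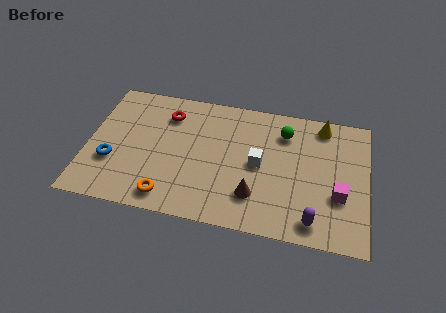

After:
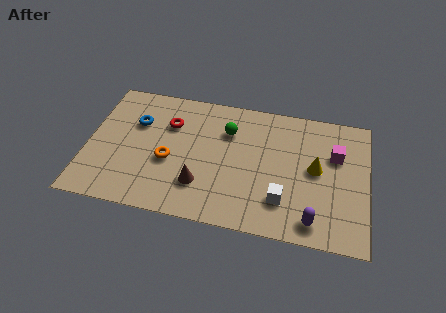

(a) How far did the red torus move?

0.5

The red torus was near (3.3, 5.4) before and (3.4, 4.9) after, so it travelled √(0.1² + 0.5²) ≈ 0.5 units.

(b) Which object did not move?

the purple capsule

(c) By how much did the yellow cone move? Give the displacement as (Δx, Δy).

(-0.2, -2.4)

The yellow cone started near (9.9, 6.1) and ended near (9.7, 3.7).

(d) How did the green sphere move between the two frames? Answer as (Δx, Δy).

(-2.4, -0.4)

The green sphere started near (8.3, 5.4) and ended near (5.9, 5.0).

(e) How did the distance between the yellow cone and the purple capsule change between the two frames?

-2.4

The distance was about 5.1 in the first image and 2.7 in the second, so they moved 2.4 units closer together.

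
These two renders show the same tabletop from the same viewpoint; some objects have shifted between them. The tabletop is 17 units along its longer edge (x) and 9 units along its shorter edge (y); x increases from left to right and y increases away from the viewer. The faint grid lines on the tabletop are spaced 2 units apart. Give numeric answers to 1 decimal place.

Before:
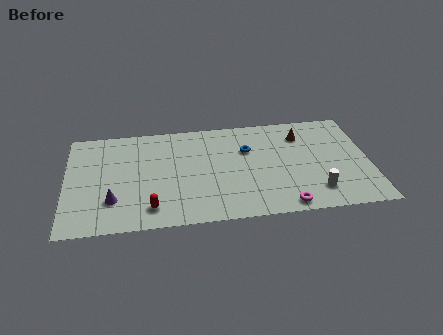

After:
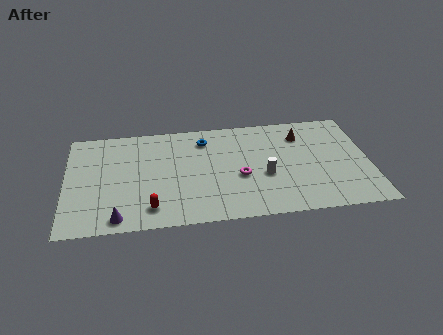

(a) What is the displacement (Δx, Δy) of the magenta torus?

(-2.4, 2.8)

From the two frames, the magenta torus sits at roughly (12.1, 0.9) before and (9.7, 3.7) after.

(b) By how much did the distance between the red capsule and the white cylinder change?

-2.5

The distance was about 9.2 in the first image and 6.7 in the second, so they moved 2.5 units closer together.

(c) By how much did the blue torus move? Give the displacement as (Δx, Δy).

(-2.4, 1.2)

From the two frames, the blue torus sits at roughly (10.2, 6.0) before and (7.8, 7.2) after.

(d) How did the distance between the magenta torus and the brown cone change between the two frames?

-1.3

The distance was about 6.1 in the first image and 4.8 in the second, so they moved 1.3 units closer together.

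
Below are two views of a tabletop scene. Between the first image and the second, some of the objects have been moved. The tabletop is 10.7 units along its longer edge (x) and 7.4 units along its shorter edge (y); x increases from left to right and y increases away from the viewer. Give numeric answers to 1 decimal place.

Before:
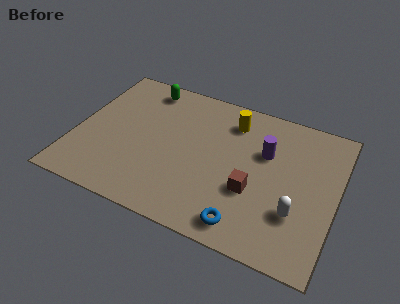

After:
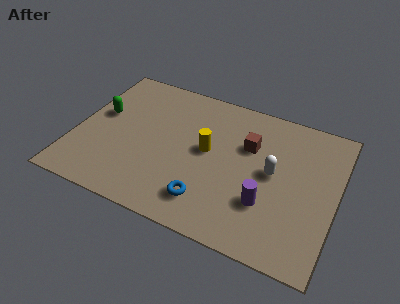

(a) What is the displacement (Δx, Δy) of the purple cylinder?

(0.3, -2.5)

From the two frames, the purple cylinder sits at roughly (7.7, 4.8) before and (8.0, 2.3) after.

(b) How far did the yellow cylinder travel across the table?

2.1

From (6.2, 5.9) to (5.4, 4.0), the yellow cylinder covered √(0.8² + 1.9²) ≈ 2.1 units.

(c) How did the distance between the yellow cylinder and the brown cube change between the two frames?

-1.6

Before: roughly 3.4 units apart; after: 1.8. That's 1.6 units closer together.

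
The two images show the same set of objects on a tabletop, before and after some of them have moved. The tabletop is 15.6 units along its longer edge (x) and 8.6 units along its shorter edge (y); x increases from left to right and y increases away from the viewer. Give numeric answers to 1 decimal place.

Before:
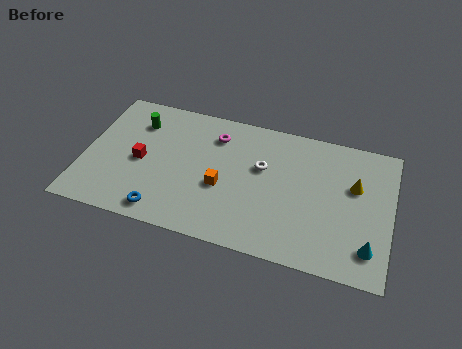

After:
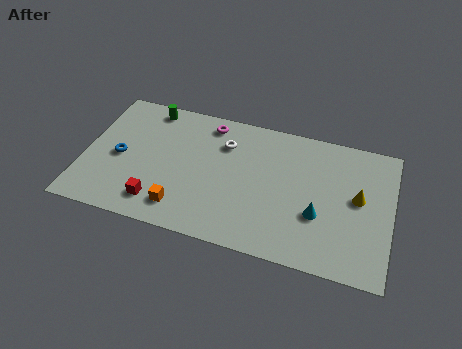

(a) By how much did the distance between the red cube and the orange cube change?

-3.0

They were about 4.2 units apart before and 1.2 after — 3.0 units closer together.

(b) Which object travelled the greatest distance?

the blue torus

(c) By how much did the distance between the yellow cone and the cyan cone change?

-1.2

Before: roughly 3.7 units apart; after: 2.5. That's 1.2 units closer together.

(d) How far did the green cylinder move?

1.2

The green cylinder was near (2.5, 6.5) before and (3.0, 7.6) after, so it travelled √(0.5² + 1.1²) ≈ 1.2 units.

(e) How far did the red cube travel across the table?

2.6

From (2.9, 4.0) to (4.0, 1.6), the red cube covered √(1.1² + 2.4²) ≈ 2.6 units.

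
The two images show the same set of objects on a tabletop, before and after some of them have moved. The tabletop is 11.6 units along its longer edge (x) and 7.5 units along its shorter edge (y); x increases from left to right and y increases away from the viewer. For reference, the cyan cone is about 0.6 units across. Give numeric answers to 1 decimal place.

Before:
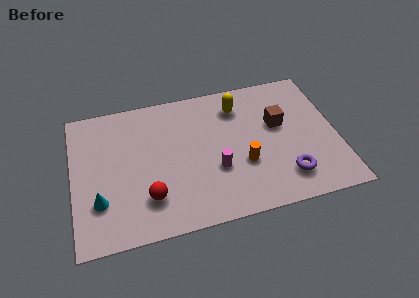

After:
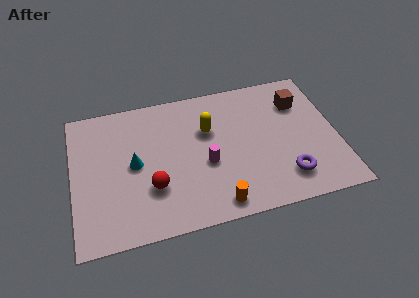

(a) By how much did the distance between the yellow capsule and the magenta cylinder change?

-1.6

Before: roughly 3.4 units apart; after: 1.8. That's 1.6 units closer together.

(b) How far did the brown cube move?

1.4

From (9.1, 4.5) to (10.1, 5.5), the brown cube covered √(1.0² + 1.0²) ≈ 1.4 units.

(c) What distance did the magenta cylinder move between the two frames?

0.6

The magenta cylinder moved from about (6.2, 2.7) to (5.8, 3.1), a distance of √(0.4² + 0.4²) ≈ 0.6.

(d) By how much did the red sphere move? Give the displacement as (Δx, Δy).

(0.2, 0.5)

From the two frames, the red sphere sits at roughly (3.2, 1.9) before and (3.4, 2.4) after.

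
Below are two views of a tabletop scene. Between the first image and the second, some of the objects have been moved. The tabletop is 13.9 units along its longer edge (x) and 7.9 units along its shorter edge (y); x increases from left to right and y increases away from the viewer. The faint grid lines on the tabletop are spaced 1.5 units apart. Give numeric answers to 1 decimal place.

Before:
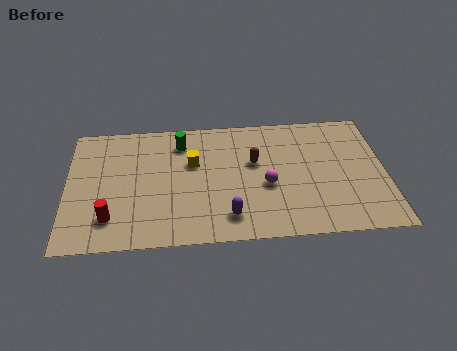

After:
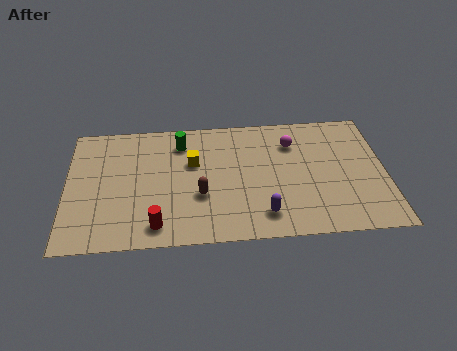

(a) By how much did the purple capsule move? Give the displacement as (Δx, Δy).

(1.5, 0.0)

The purple capsule started near (7.0, 1.5) and ended near (8.5, 1.5).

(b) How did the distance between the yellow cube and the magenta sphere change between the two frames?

+0.9

The distance was about 3.6 in the first image and 4.5 in the second, so they moved 0.9 units further apart.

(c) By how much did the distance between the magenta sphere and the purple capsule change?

+2.1

The distance was about 2.5 in the first image and 4.6 in the second, so they moved 2.1 units further apart.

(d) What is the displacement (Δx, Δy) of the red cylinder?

(2.0, -0.6)

The red cylinder was at about (1.9, 1.8) and moved to about (3.9, 1.2).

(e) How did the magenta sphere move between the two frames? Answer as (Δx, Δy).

(1.2, 2.6)

The magenta sphere started near (8.7, 3.3) and ended near (9.9, 5.9).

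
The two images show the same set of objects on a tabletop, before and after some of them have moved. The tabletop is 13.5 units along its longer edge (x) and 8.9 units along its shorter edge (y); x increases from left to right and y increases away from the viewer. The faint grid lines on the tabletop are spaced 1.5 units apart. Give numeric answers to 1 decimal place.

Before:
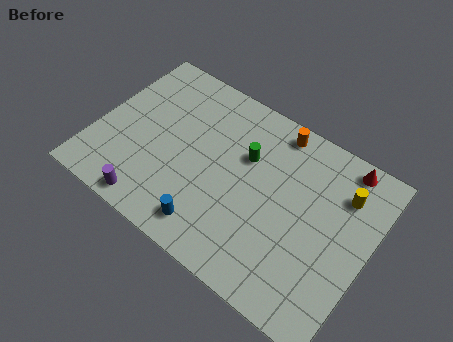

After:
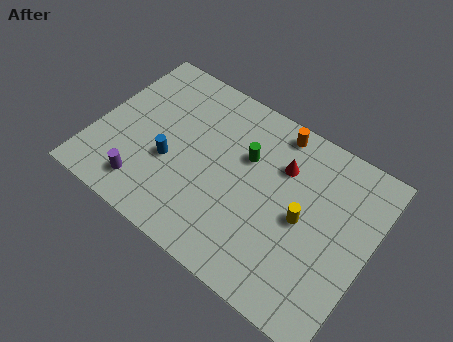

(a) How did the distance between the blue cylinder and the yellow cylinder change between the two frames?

-1.1

They were about 7.6 units apart before and 6.5 after — 1.1 units closer together.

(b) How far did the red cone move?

3.3

The red cone moved from about (11.7, 8.0) to (8.9, 6.3), a distance of √(2.8² + 1.7²) ≈ 3.3.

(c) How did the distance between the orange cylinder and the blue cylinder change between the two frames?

-0.5

Before: roughly 6.8 units apart; after: 6.3. That's 0.5 units closer together.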